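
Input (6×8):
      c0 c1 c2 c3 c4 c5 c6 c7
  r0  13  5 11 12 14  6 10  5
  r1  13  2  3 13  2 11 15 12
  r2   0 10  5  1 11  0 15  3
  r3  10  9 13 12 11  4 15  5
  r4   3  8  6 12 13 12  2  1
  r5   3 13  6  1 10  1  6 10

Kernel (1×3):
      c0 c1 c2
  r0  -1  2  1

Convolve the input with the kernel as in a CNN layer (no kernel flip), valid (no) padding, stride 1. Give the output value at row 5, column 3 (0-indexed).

20

The receptive field on the input at this output position is [1 10 1]. Elementwise product with the kernel and sum: 1·-1 + 10·2 + 1·1.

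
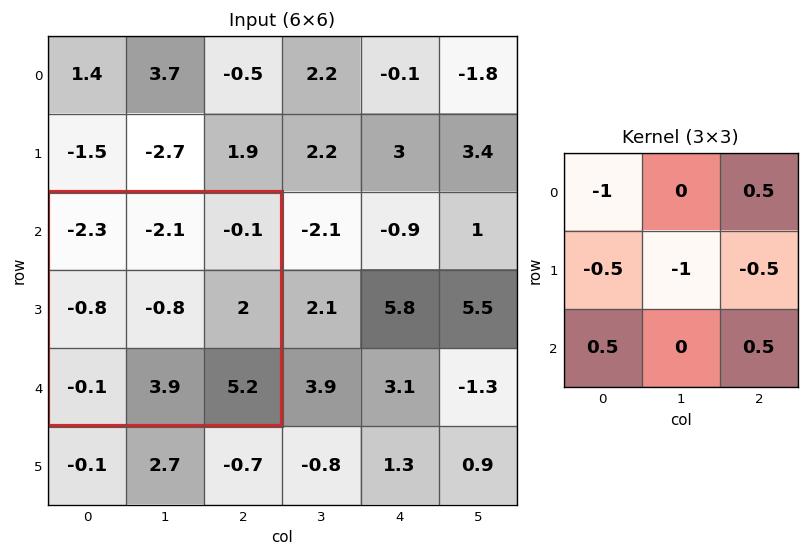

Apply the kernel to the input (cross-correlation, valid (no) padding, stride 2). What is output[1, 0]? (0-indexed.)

The receptive field on the input at this output position is [-2.3 -2.1 -0.1 / -0.8 -0.8 2 / -0.1 3.9 5.2]. Elementwise product with the kernel and sum: -2.3·-1 + -0.1·0.5 + -0.8·-0.5 + -0.8·-1 + 2·-0.5 + -0.1·0.5 + 5.2·0.5.

5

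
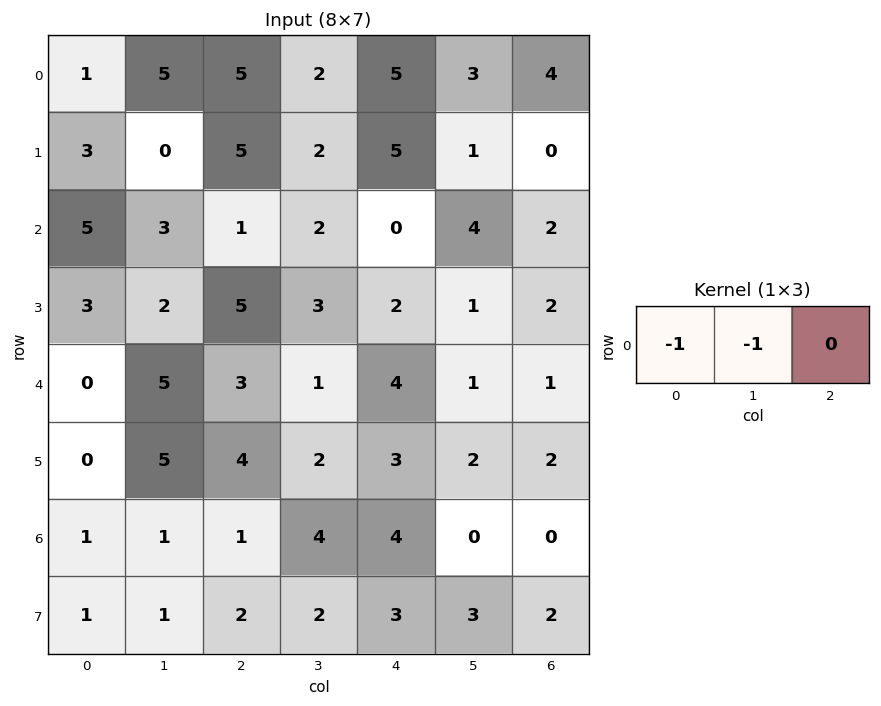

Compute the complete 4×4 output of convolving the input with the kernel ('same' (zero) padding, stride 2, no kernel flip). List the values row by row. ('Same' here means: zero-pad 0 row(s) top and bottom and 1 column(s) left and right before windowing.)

-1 -10 -7 -7
-5 -4 -2 -6
0 -8 -5 -2
-1 -2 -8 0

Output[0,0]: The receptive field on the zero-padded input at this output position is [0 1 5]. Elementwise product with the kernel and sum: 0·-1 + 1·-1.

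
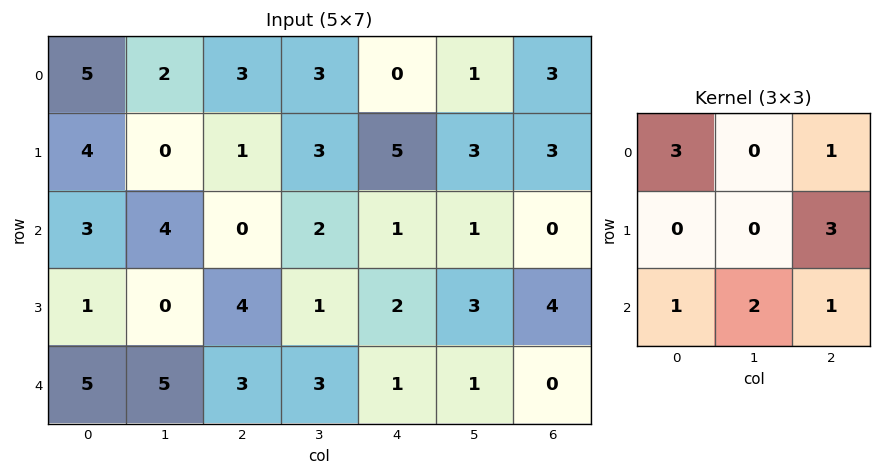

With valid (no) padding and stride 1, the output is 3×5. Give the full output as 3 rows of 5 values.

Output[0,0]: The receptive field on the input at this output position is [5 2 3 / 4 0 1 / 3 4 0]. Elementwise product with the kernel and sum: 5·3 + 3·1 + 1·3 + 3·1 + 4·2 + 0·1.

32 24 29 24 15
18 18 19 23 30
39 31 17 22 18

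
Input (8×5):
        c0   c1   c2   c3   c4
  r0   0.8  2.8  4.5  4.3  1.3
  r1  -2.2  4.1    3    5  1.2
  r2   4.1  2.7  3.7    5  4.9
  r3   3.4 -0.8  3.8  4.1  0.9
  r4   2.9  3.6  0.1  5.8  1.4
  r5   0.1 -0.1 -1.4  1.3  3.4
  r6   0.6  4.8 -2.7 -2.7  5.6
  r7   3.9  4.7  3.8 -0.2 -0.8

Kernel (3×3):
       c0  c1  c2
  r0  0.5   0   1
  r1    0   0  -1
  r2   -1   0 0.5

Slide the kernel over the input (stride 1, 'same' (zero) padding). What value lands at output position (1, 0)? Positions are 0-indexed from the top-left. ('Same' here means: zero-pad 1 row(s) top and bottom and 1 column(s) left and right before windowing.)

0.05

The receptive field on the zero-padded input at this output position is [0 0.8 2.8 / 0 -2.2 4.1 / 0 4.1 2.7]. Elementwise product with the kernel and sum: 0·0.5 + 2.8·1 + 4.1·-1 + 0·-1 + 2.7·0.5.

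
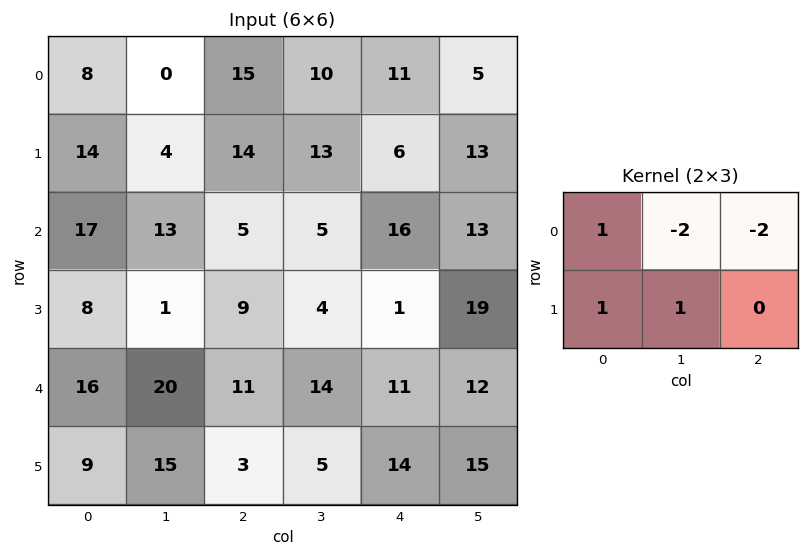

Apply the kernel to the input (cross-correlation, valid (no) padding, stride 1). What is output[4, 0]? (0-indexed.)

The receptive field on the input at this output position is [16 20 11 / 9 15 3]. Elementwise product with the kernel and sum: 16·1 + 20·-2 + 11·-2 + 9·1 + 15·1.

-22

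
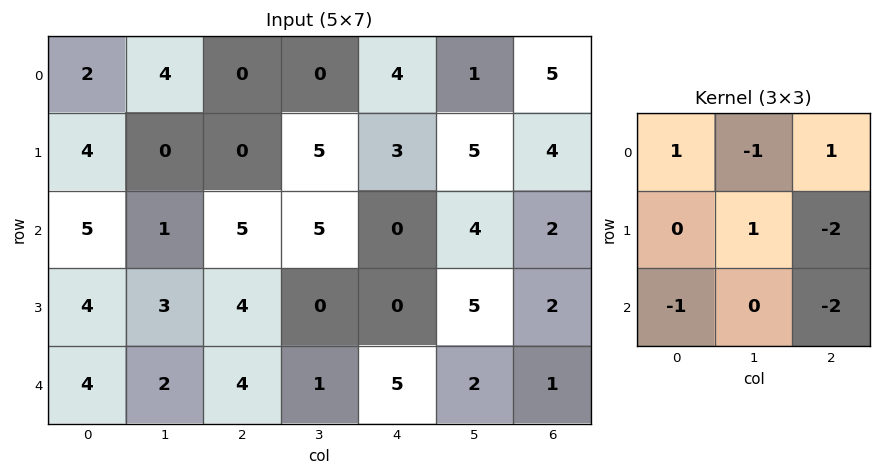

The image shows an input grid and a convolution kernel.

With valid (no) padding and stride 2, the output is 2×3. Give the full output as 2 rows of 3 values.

-17 -2 1
-8 -14 -8

Output[0,0]: The receptive field on the input at this output position is [2 4 0 / 4 0 0 / 5 1 5]. Elementwise product with the kernel and sum: 2·1 + 4·-1 + 0·1 + 0·1 + 0·-2 + 5·-1 + 5·-2.
Output[0,1]: The receptive field on the input at this output position is [0 0 4 / 0 5 3 / 5 5 0]. Elementwise product with the kernel and sum: 0·1 + 0·-1 + 4·1 + 5·1 + 3·-2 + 5·-1 + 0·-2.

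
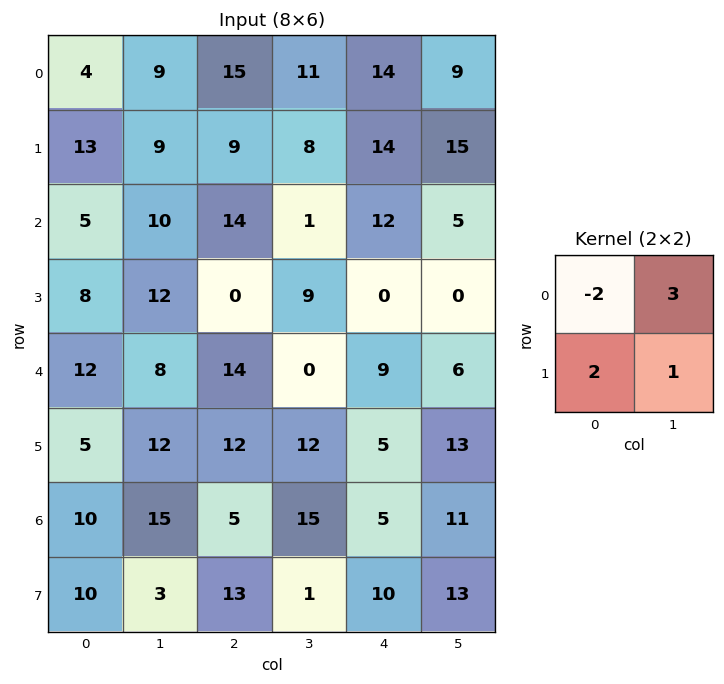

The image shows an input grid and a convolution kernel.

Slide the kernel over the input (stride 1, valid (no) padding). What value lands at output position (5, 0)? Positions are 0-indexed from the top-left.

The receptive field on the input at this output position is [5 12 / 10 15]. Elementwise product with the kernel and sum: 5·-2 + 12·3 + 10·2 + 15·1.

61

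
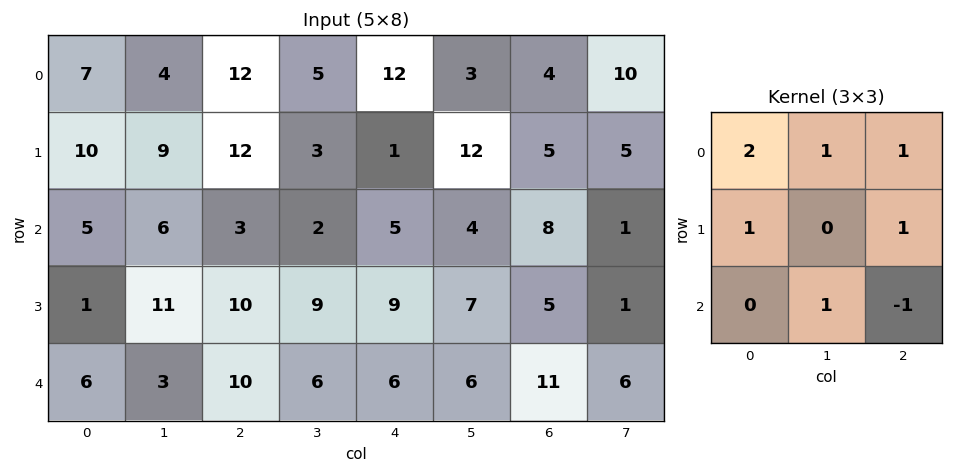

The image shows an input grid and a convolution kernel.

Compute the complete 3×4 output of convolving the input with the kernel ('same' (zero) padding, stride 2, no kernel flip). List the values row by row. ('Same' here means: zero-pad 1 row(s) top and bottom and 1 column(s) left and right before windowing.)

Output[0,0]: The receptive field on the zero-padded input at this output position is [0 0 0 / 0 7 4 / 0 10 9]. Elementwise product with the kernel and sum: 0·2 + 0·1 + 0·1 + 0·1 + 4·1 + 10·1 + 9·-1.
Output[0,1]: The receptive field on the zero-padded input at this output position is [0 0 0 / 4 12 5 / 9 12 3]. Elementwise product with the kernel and sum: 0·2 + 0·1 + 0·1 + 4·1 + 5·1 + 12·1 + 3·-1.

5 18 -3 13
15 42 27 43
15 50 46 32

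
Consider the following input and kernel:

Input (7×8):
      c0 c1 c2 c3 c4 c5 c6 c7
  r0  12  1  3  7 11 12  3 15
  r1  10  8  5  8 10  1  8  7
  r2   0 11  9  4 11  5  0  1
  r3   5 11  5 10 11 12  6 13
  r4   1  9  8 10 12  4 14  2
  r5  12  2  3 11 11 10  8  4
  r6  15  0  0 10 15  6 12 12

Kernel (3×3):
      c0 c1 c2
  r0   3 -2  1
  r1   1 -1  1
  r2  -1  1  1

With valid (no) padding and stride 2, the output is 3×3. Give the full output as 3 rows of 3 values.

64 19 23
2 50 34
-9 44 54

Output[0,0]: The receptive field on the input at this output position is [12 1 3 / 10 8 5 / 0 11 9]. Elementwise product with the kernel and sum: 12·3 + 1·-2 + 3·1 + 10·1 + 8·-1 + 5·1 + 0·-1 + 11·1 + 9·1.
Output[0,1]: The receptive field on the input at this output position is [3 7 11 / 5 8 10 / 9 4 11]. Elementwise product with the kernel and sum: 3·3 + 7·-2 + 11·1 + 5·1 + 8·-1 + 10·1 + 9·-1 + 4·1 + 11·1.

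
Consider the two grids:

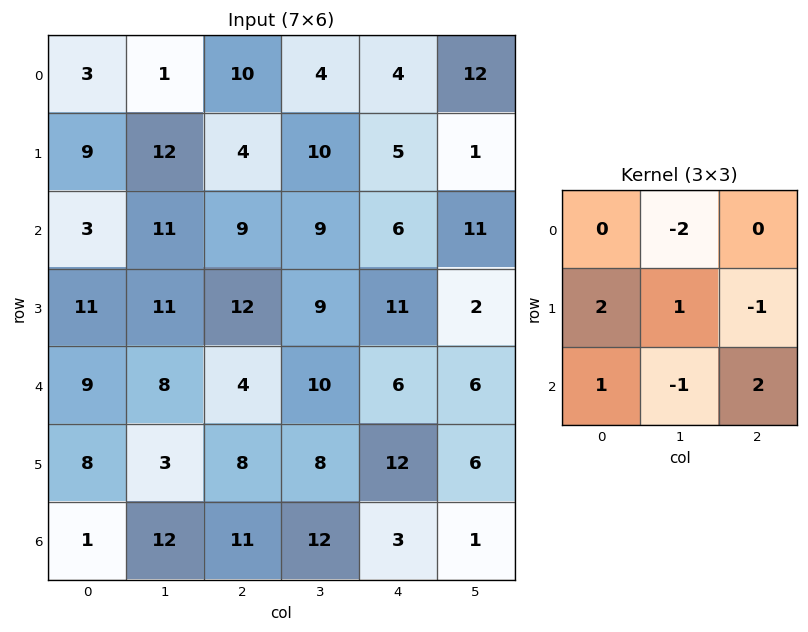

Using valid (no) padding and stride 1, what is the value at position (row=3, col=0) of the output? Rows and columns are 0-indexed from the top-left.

The receptive field on the input at this output position is [11 11 12 / 9 8 4 / 8 3 8]. Elementwise product with the kernel and sum: 11·-2 + 9·2 + 8·1 + 4·-1 + 8·1 + 3·-1 + 8·2.

21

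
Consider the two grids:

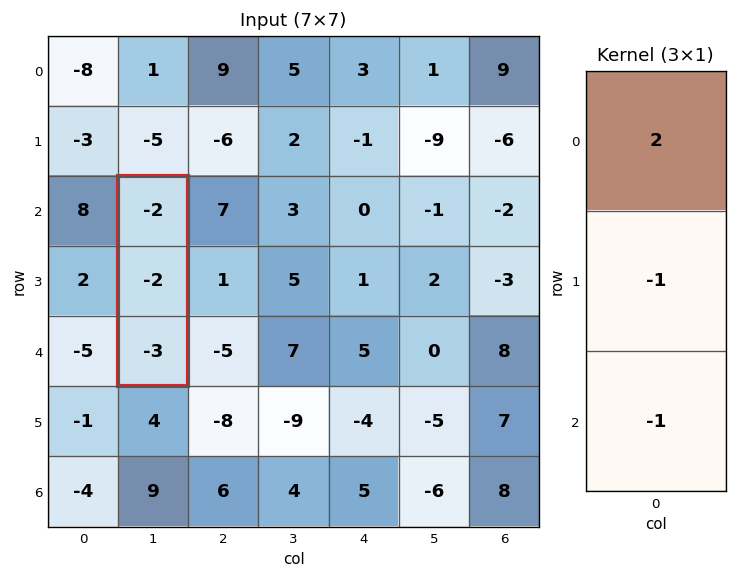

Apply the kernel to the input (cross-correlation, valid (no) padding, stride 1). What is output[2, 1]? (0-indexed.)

The receptive field on the input at this output position is [-2 / -2 / -3]. Elementwise product with the kernel and sum: -2·2 + -2·-1 + -3·-1.

1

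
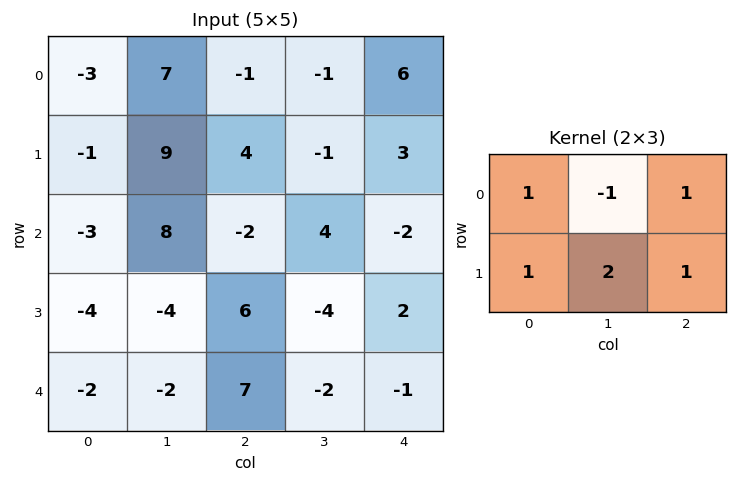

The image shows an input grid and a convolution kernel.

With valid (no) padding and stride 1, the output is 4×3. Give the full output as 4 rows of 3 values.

Output[0,0]: The receptive field on the input at this output position is [-3 7 -1 / -1 9 4]. Elementwise product with the kernel and sum: -3·1 + 7·-1 + -1·1 + -1·1 + 9·2 + 4·1.

10 23 11
5 12 12
-19 18 -8
7 -4 14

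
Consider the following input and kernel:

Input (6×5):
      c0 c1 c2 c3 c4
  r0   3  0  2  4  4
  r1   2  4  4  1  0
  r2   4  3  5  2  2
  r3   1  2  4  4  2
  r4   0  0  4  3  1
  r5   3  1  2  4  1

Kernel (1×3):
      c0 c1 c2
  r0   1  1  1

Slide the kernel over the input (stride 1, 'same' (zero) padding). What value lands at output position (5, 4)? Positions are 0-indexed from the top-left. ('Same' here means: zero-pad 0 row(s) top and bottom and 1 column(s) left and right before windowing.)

5

The receptive field on the zero-padded input at this output position is [4 1 0]. Elementwise product with the kernel and sum: 4·1 + 1·1 + 0·1.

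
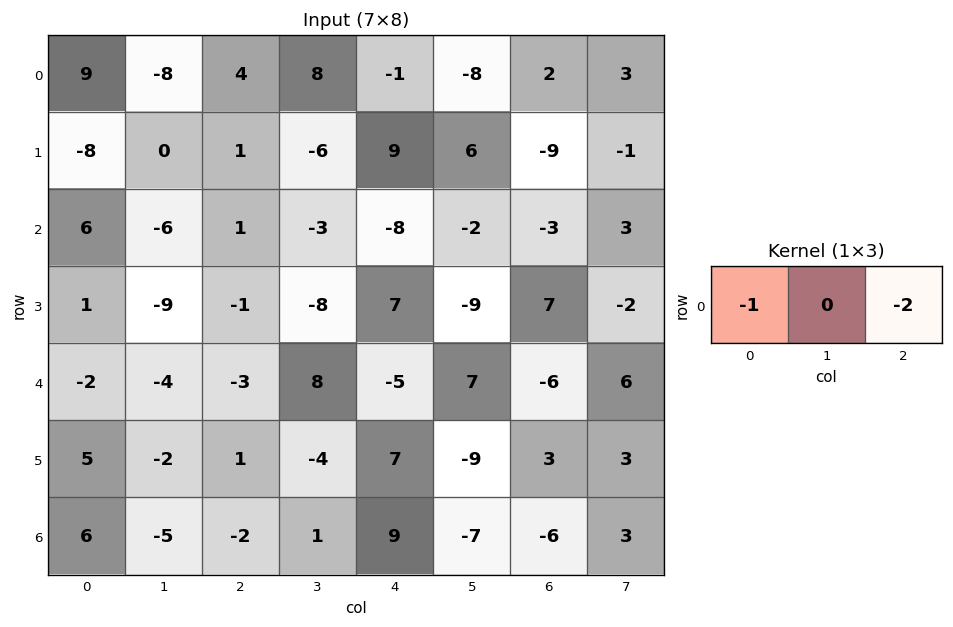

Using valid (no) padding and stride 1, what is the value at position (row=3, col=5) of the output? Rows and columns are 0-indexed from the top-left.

13

The receptive field on the input at this output position is [-9 7 -2]. Elementwise product with the kernel and sum: -9·-1 + -2·-2.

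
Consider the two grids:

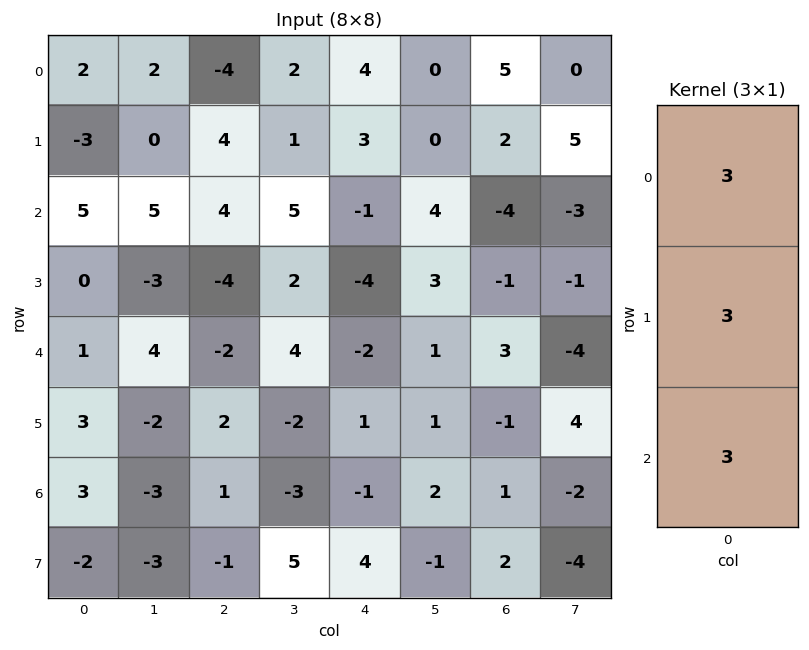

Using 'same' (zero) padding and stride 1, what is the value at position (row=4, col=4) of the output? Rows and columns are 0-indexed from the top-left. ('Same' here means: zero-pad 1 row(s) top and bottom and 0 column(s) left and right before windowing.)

The receptive field on the zero-padded input at this output position is [-4 / -2 / 1]. Elementwise product with the kernel and sum: -4·3 + -2·3 + 1·3.

-15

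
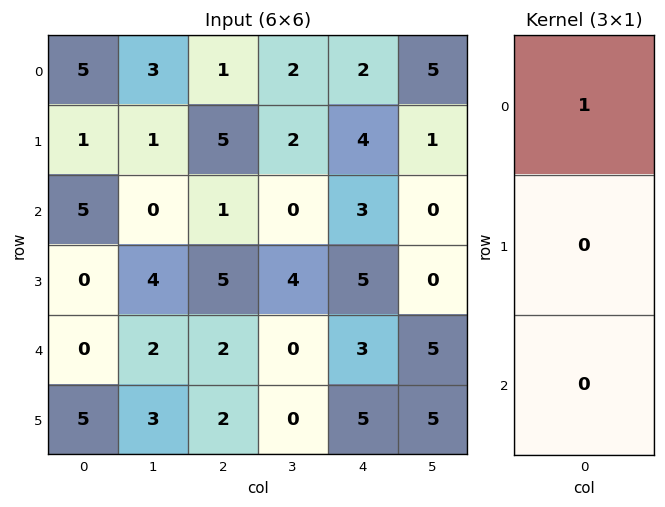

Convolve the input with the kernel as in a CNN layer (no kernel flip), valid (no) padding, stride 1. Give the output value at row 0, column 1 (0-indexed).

The receptive field on the input at this output position is [3 / 1 / 0]. Elementwise product with the kernel and sum: 3·1.

3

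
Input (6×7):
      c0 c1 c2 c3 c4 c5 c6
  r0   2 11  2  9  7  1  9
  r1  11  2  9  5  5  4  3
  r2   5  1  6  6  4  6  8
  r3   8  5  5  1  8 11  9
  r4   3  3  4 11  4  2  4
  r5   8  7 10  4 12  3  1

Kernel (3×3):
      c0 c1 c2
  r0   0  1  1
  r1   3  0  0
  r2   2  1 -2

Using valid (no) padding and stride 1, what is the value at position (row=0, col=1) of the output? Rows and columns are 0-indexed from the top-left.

13

The receptive field on the input at this output position is [11 2 9 / 2 9 5 / 1 6 6]. Elementwise product with the kernel and sum: 2·1 + 9·1 + 2·3 + 1·2 + 6·1 + 6·-2.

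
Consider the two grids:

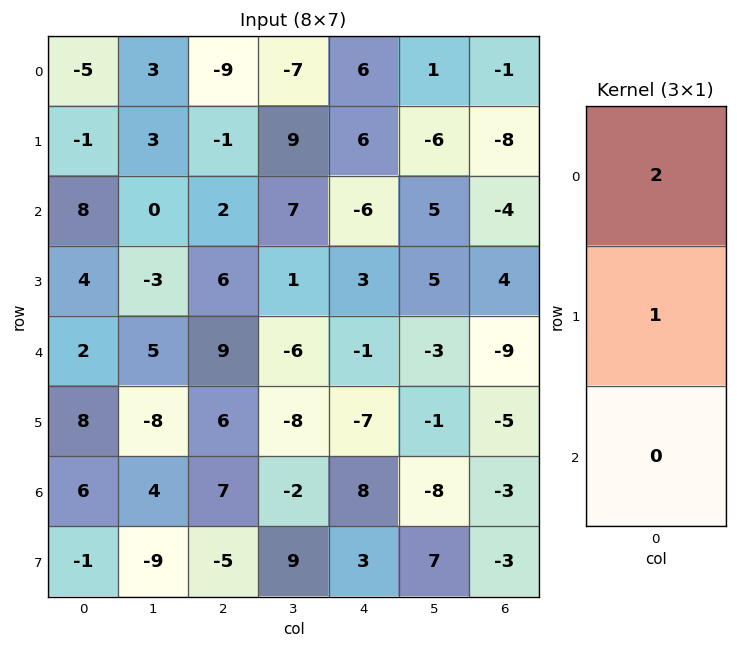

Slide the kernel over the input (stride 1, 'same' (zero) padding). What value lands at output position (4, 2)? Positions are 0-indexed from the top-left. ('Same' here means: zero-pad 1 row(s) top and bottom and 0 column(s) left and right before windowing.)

The receptive field on the zero-padded input at this output position is [6 / 9 / 6]. Elementwise product with the kernel and sum: 6·2 + 9·1.

21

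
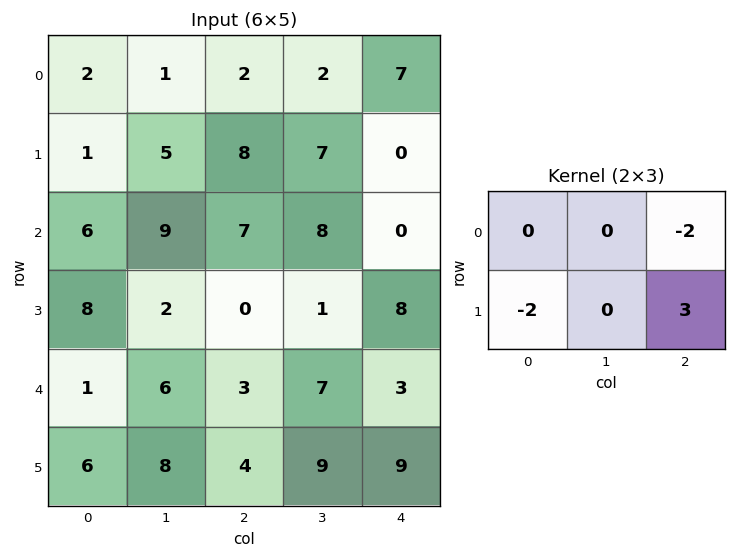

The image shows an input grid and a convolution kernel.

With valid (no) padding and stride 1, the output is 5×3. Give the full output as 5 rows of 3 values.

Output[0,0]: The receptive field on the input at this output position is [2 1 2 / 1 5 8]. Elementwise product with the kernel and sum: 2·-2 + 1·-2 + 8·3.
Output[0,1]: The receptive field on the input at this output position is [1 2 2 / 5 8 7]. Elementwise product with the kernel and sum: 2·-2 + 5·-2 + 7·3.

18 7 -30
-7 -8 -14
-30 -17 24
7 7 -13
-6 -3 13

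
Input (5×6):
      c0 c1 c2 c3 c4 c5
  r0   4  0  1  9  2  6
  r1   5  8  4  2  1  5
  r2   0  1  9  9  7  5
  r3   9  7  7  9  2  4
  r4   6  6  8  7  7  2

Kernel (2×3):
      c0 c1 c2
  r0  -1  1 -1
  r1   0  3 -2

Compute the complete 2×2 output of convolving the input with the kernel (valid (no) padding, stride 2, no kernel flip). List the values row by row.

11 10
-1 16

Output[0,0]: The receptive field on the input at this output position is [4 0 1 / 5 8 4]. Elementwise product with the kernel and sum: 4·-1 + 0·1 + 1·-1 + 8·3 + 4·-2.
Output[0,1]: The receptive field on the input at this output position is [1 9 2 / 4 2 1]. Elementwise product with the kernel and sum: 1·-1 + 9·1 + 2·-1 + 2·3 + 1·-2.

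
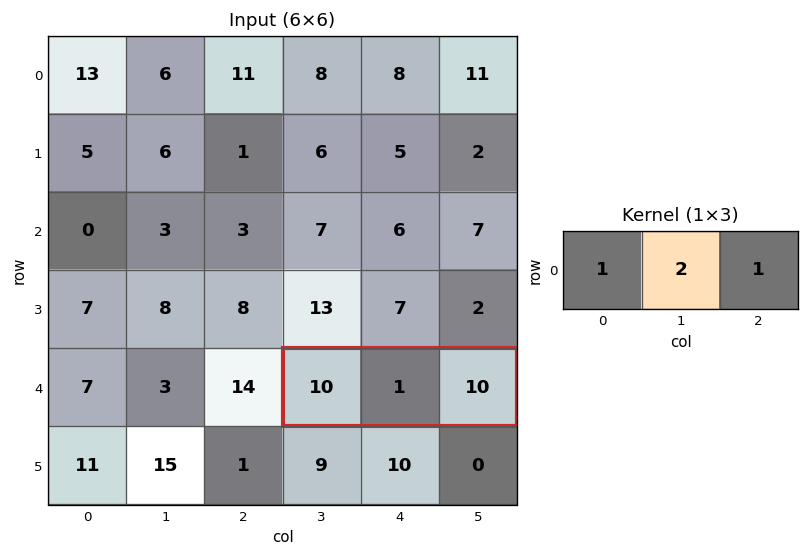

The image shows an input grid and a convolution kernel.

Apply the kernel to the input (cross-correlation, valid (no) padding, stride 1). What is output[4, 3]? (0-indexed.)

The receptive field on the input at this output position is [10 1 10]. Elementwise product with the kernel and sum: 10·1 + 1·2 + 10·1.

22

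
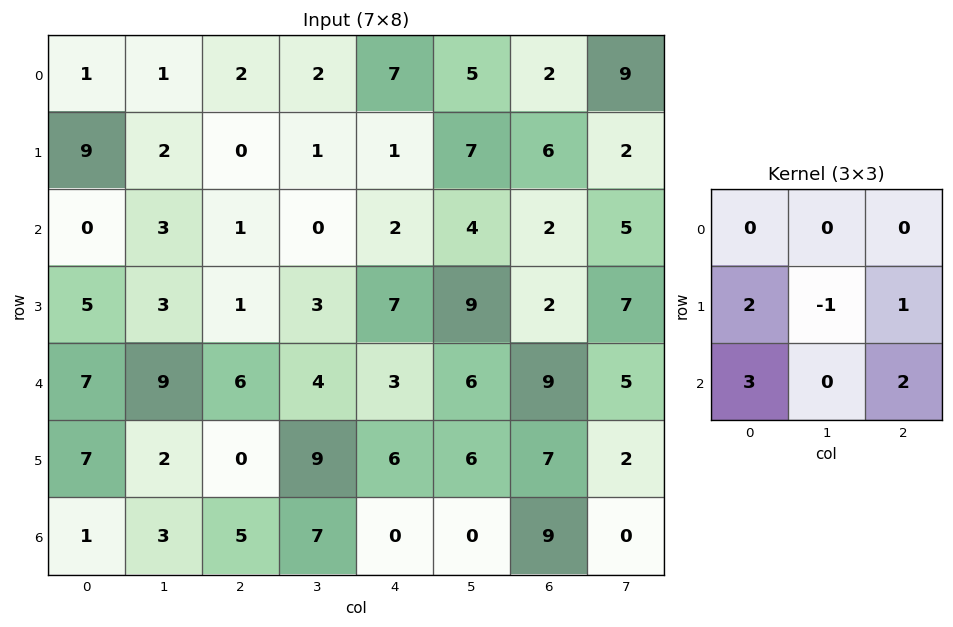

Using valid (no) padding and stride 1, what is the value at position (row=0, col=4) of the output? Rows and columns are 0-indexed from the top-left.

11

The receptive field on the input at this output position is [7 5 2 / 1 7 6 / 2 4 2]. Elementwise product with the kernel and sum: 1·2 + 7·-1 + 6·1 + 2·3 + 2·2.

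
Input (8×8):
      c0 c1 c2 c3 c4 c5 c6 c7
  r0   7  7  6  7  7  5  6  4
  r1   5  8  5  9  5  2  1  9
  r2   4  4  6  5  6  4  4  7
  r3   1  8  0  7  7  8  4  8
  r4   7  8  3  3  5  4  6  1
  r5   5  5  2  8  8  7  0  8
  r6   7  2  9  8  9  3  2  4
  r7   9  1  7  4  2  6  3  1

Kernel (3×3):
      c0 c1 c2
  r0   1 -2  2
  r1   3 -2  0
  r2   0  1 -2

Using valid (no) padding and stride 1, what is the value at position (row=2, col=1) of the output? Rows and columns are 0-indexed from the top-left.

The receptive field on the input at this output position is [4 6 5 / 8 0 7 / 8 3 3]. Elementwise product with the kernel and sum: 4·1 + 6·-2 + 5·2 + 8·3 + 0·-2 + 3·1 + 3·-2.

23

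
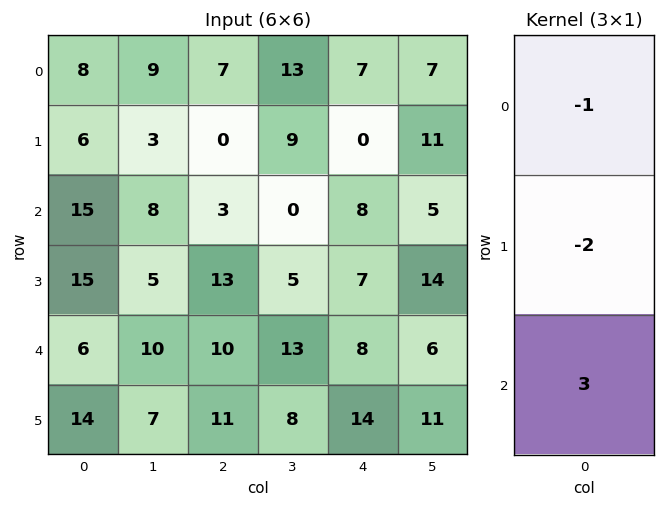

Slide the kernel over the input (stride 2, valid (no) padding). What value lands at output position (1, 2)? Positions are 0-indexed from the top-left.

2

The receptive field on the input at this output position is [8 / 7 / 8]. Elementwise product with the kernel and sum: 8·-1 + 7·-2 + 8·3.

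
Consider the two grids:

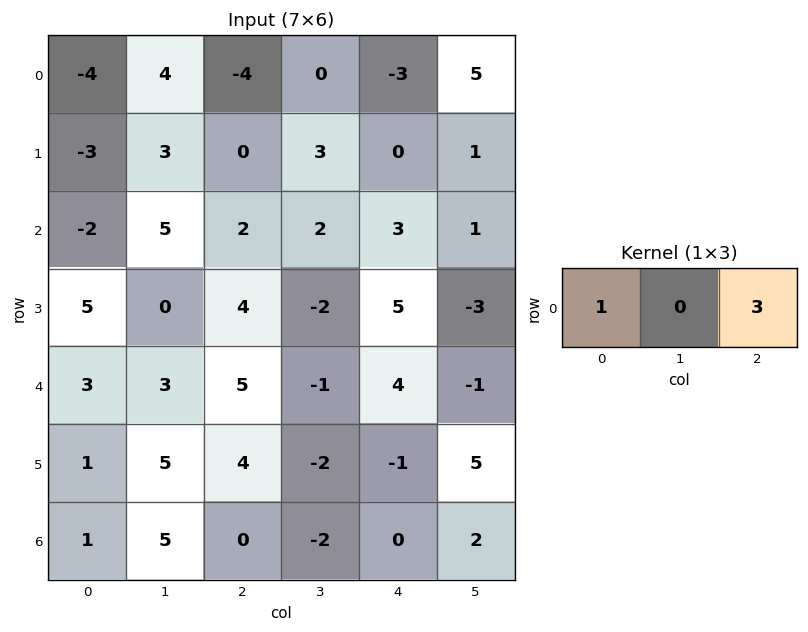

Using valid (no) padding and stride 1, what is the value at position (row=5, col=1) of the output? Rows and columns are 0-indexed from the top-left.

The receptive field on the input at this output position is [5 4 -2]. Elementwise product with the kernel and sum: 5·1 + -2·3.

-1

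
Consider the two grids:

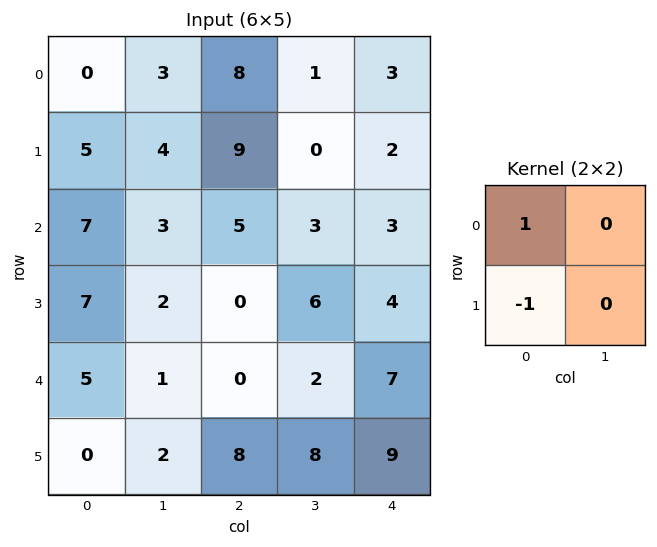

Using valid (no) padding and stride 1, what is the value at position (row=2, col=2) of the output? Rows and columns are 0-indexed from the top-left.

The receptive field on the input at this output position is [5 3 / 0 6]. Elementwise product with the kernel and sum: 5·1 + 0·-1.

5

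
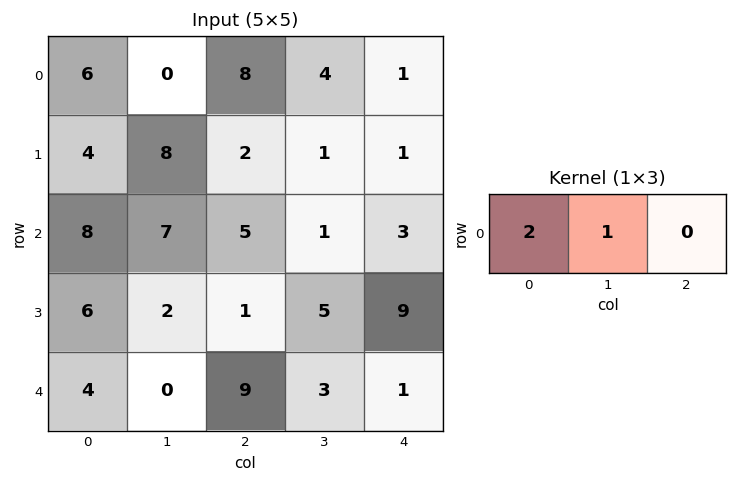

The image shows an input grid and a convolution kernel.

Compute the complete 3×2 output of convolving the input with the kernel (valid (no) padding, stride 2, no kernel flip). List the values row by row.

12 20
23 11
8 21

Output[0,0]: The receptive field on the input at this output position is [6 0 8]. Elementwise product with the kernel and sum: 6·2 + 0·1.
Output[0,1]: The receptive field on the input at this output position is [8 4 1]. Elementwise product with the kernel and sum: 8·2 + 4·1.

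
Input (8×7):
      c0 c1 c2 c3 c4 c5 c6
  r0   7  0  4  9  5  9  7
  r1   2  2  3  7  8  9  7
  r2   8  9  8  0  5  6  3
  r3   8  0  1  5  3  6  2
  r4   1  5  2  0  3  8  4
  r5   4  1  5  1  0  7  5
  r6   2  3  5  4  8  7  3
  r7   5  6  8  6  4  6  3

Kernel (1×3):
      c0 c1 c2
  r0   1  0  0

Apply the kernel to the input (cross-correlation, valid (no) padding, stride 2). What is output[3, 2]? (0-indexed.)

The receptive field on the input at this output position is [8 7 3]. Elementwise product with the kernel and sum: 8·1.

8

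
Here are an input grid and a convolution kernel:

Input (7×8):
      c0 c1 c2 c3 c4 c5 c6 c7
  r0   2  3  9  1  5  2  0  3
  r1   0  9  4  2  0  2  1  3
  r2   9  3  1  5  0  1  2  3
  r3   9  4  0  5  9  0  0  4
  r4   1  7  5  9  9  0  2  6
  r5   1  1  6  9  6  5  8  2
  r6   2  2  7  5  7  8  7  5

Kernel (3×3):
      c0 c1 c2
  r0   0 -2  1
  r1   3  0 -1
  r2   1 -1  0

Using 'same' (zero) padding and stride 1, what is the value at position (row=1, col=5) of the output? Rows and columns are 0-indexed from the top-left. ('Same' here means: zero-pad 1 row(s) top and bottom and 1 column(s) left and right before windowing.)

The receptive field on the zero-padded input at this output position is [5 2 0 / 0 2 1 / 0 1 2]. Elementwise product with the kernel and sum: 2·-2 + 0·1 + 0·3 + 1·-1 + 0·1 + 1·-1.

-6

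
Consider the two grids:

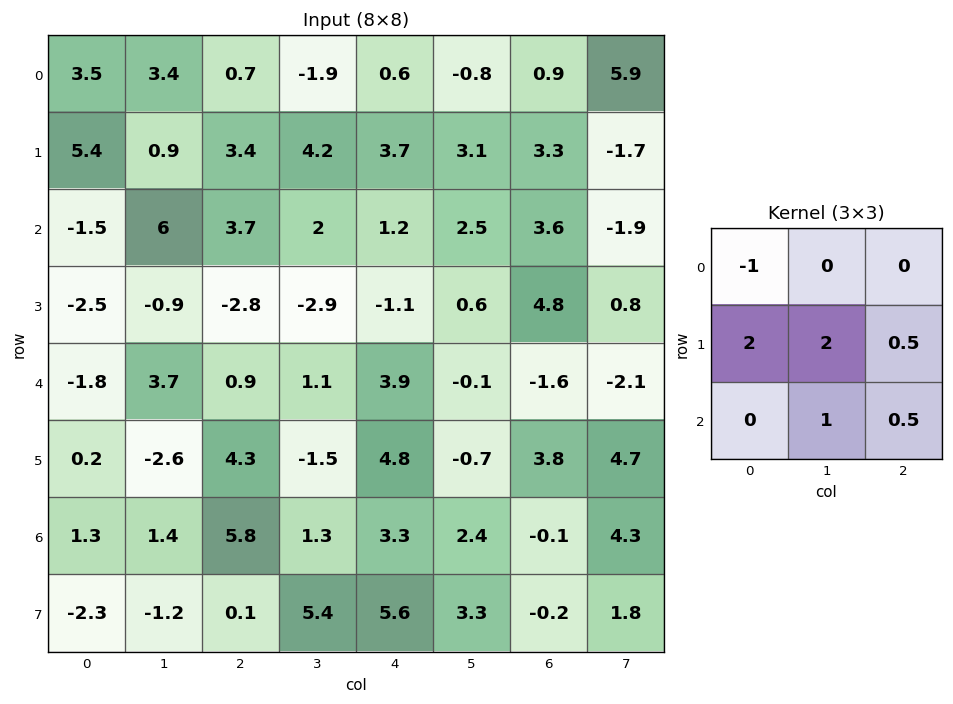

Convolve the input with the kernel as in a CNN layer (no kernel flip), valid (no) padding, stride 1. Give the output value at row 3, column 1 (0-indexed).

The receptive field on the input at this output position is [-0.9 -2.8 -2.9 / 3.7 0.9 1.1 / -2.6 4.3 -1.5]. Elementwise product with the kernel and sum: -0.9·-1 + 3.7·2 + 0.9·2 + 1.1·0.5 + 4.3·1 + -1.5·0.5.

14.2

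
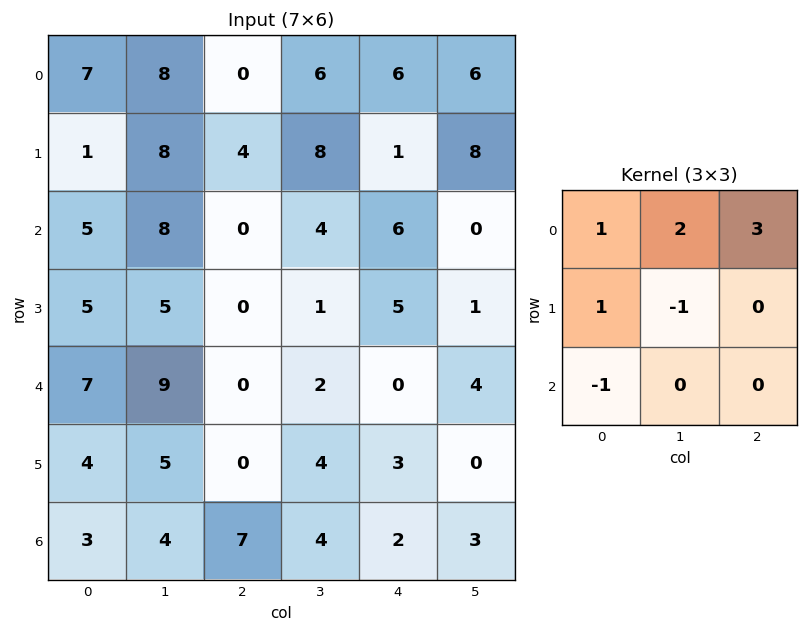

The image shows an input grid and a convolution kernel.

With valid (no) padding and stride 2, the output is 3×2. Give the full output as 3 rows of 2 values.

Output[0,0]: The receptive field on the input at this output position is [7 8 0 / 1 8 4 / 5 8 0]. Elementwise product with the kernel and sum: 7·1 + 8·2 + 0·3 + 1·1 + 8·-1 + 5·-1.
Output[0,1]: The receptive field on the input at this output position is [0 6 6 / 4 8 1 / 0 4 6]. Elementwise product with the kernel and sum: 0·1 + 6·2 + 6·3 + 4·1 + 8·-1 + 0·-1.

11 26
14 25
21 -7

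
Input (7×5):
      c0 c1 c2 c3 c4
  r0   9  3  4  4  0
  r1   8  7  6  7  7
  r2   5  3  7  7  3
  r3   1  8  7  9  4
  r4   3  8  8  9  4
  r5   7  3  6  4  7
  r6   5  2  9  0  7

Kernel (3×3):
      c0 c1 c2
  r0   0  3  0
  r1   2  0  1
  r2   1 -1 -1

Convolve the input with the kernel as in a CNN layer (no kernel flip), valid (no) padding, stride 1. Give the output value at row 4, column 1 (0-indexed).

The receptive field on the input at this output position is [8 8 9 / 3 6 4 / 2 9 0]. Elementwise product with the kernel and sum: 8·3 + 3·2 + 4·1 + 2·1 + 9·-1 + 0·-1.

27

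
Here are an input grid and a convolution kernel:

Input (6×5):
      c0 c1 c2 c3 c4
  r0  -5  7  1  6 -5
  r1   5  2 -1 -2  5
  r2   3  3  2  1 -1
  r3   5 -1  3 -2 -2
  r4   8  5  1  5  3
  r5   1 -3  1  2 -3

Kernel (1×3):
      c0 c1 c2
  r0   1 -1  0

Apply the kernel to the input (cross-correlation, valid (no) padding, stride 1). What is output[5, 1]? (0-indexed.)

The receptive field on the input at this output position is [-3 1 2]. Elementwise product with the kernel and sum: -3·1 + 1·-1.

-4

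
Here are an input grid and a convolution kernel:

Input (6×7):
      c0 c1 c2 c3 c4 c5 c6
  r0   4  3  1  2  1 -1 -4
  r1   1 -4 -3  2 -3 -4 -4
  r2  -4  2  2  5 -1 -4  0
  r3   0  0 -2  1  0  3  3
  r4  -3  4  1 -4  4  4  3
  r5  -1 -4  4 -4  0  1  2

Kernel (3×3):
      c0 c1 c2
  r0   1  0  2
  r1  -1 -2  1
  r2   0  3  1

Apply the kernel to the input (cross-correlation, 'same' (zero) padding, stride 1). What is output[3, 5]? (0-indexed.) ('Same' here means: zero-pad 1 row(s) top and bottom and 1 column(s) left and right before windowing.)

The receptive field on the zero-padded input at this output position is [-1 -4 0 / 0 3 3 / 4 4 3]. Elementwise product with the kernel and sum: -1·1 + 0·2 + 0·-1 + 3·-2 + 3·1 + 4·3 + 3·1.

11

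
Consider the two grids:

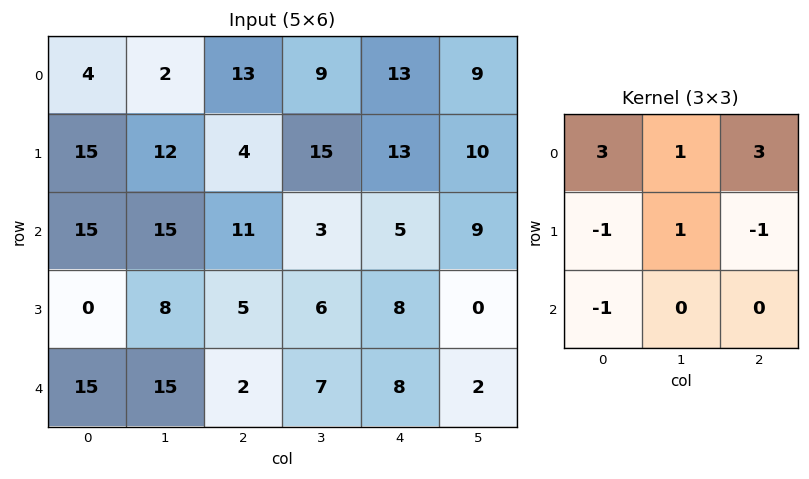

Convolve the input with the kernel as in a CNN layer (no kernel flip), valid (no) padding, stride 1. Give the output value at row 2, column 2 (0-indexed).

The receptive field on the input at this output position is [11 3 5 / 5 6 8 / 2 7 8]. Elementwise product with the kernel and sum: 11·3 + 3·1 + 5·3 + 5·-1 + 6·1 + 8·-1 + 2·-1.

42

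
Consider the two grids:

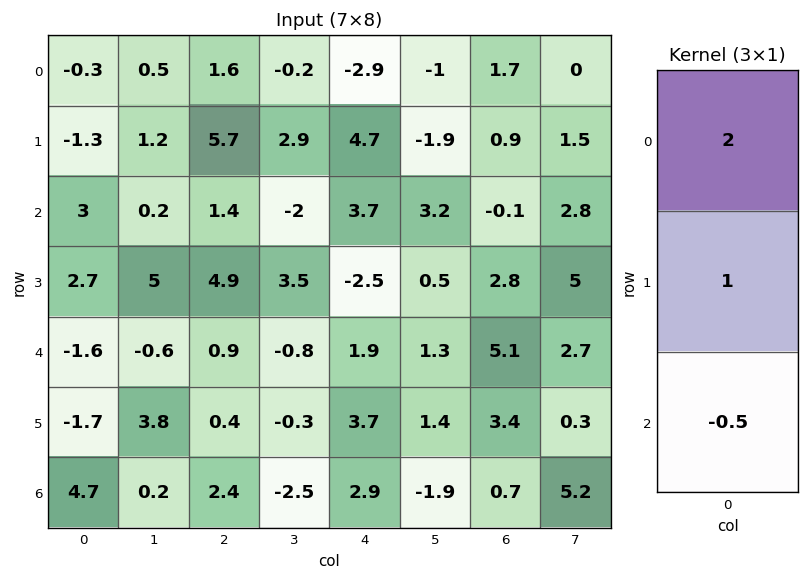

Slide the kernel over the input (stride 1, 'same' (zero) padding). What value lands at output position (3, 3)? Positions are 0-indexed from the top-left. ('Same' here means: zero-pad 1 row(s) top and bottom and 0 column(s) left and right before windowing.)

The receptive field on the zero-padded input at this output position is [-2 / 3.5 / -0.8]. Elementwise product with the kernel and sum: -2·2 + 3.5·1 + -0.8·-0.5.

-0.1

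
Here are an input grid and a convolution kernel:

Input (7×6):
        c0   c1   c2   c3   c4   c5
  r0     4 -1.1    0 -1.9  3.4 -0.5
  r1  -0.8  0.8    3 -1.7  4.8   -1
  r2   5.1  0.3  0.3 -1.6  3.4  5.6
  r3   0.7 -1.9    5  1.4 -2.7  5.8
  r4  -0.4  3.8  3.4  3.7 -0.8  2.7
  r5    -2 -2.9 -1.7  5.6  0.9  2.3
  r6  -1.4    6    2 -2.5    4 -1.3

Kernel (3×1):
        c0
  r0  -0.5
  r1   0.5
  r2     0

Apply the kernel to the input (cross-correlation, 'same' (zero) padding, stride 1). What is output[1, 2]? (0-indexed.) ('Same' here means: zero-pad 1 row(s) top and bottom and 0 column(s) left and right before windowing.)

1.5

The receptive field on the zero-padded input at this output position is [0 / 3 / 0.3]. Elementwise product with the kernel and sum: 0·-0.5 + 3·0.5.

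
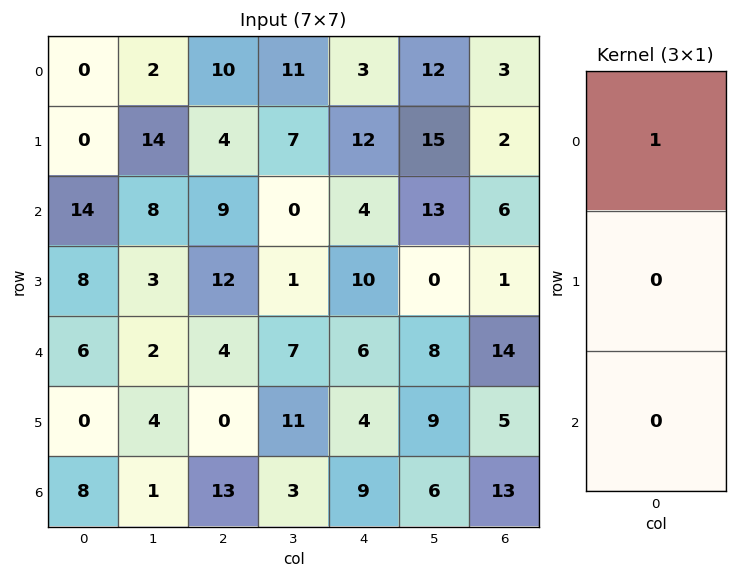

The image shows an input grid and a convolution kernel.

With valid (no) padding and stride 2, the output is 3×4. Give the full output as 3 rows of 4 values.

Output[0,0]: The receptive field on the input at this output position is [0 / 0 / 14]. Elementwise product with the kernel and sum: 0·1.

0 10 3 3
14 9 4 6
6 4 6 14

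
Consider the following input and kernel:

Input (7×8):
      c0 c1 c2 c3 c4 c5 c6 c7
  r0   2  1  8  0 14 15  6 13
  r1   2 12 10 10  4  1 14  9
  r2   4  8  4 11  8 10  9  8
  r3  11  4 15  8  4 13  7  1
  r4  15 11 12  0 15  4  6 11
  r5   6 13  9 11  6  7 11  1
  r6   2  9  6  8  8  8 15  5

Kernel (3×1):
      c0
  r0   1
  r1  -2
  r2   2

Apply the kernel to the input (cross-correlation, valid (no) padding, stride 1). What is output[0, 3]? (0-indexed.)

2

The receptive field on the input at this output position is [0 / 10 / 11]. Elementwise product with the kernel and sum: 0·1 + 10·-2 + 11·2.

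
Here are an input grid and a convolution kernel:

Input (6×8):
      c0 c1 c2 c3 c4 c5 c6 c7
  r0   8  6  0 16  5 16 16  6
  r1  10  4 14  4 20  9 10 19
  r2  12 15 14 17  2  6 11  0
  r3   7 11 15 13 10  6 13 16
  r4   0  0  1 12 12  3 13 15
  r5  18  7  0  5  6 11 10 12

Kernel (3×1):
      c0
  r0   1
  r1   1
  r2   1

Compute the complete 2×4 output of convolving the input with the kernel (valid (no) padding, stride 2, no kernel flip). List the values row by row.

Output[0,0]: The receptive field on the input at this output position is [8 / 10 / 12]. Elementwise product with the kernel and sum: 8·1 + 10·1 + 12·1.
Output[0,1]: The receptive field on the input at this output position is [0 / 14 / 14]. Elementwise product with the kernel and sum: 0·1 + 14·1 + 14·1.

30 28 27 37
19 30 24 37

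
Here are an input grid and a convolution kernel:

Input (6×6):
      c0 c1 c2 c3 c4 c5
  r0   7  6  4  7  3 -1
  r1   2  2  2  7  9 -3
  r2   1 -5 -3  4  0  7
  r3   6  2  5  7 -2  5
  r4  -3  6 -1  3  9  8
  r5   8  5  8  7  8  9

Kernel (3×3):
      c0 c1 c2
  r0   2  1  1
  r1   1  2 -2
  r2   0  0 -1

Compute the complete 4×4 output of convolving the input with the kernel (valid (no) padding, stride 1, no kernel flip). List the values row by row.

29 11 16 40
0 -13 27 5
-5 -14 12 0
22 7 -6 13

Output[0,0]: The receptive field on the input at this output position is [7 6 4 / 2 2 2 / 1 -5 -3]. Elementwise product with the kernel and sum: 7·2 + 6·1 + 4·1 + 2·1 + 2·2 + 2·-2 + -3·-1.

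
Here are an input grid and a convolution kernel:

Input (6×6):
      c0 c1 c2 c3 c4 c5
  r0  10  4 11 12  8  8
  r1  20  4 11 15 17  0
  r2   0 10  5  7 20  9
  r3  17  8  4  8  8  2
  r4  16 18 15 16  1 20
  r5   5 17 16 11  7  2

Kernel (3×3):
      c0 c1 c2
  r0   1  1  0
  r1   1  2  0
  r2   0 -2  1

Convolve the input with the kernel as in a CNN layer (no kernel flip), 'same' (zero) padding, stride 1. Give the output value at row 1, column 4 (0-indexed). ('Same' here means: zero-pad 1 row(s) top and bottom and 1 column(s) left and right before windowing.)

The receptive field on the zero-padded input at this output position is [12 8 8 / 15 17 0 / 7 20 9]. Elementwise product with the kernel and sum: 12·1 + 8·1 + 15·1 + 17·2 + 20·-2 + 9·1.

38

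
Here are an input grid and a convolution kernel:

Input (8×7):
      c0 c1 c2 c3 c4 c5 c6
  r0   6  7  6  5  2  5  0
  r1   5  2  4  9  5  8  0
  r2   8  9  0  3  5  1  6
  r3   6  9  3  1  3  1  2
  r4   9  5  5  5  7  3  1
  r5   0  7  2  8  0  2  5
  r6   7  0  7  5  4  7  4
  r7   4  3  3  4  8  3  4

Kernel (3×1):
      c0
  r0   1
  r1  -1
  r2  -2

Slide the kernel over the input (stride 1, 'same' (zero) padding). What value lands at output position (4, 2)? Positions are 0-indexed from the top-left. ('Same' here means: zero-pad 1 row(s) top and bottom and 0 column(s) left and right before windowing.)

-6

The receptive field on the zero-padded input at this output position is [3 / 5 / 2]. Elementwise product with the kernel and sum: 3·1 + 5·-1 + 2·-2.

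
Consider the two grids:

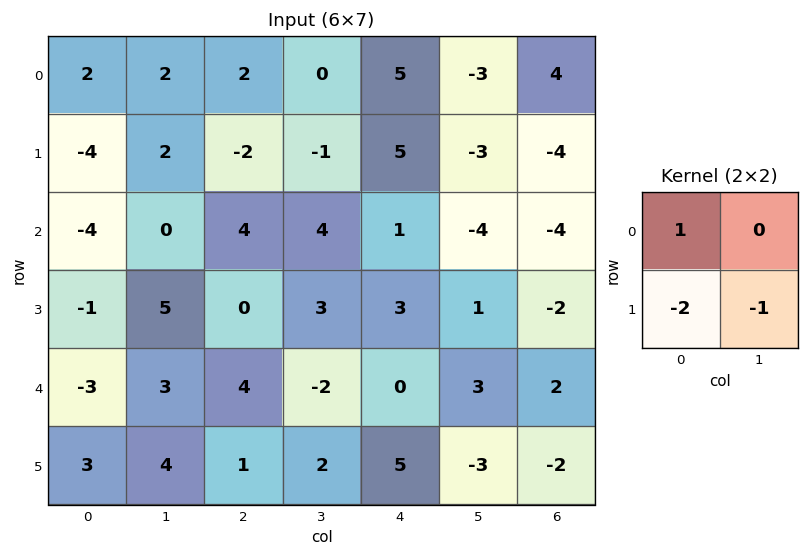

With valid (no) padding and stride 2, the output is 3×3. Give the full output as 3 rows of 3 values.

Output[0,0]: The receptive field on the input at this output position is [2 2 / -4 2]. Elementwise product with the kernel and sum: 2·1 + -4·-2 + 2·-1.

8 7 -2
-7 1 -6
-13 0 -7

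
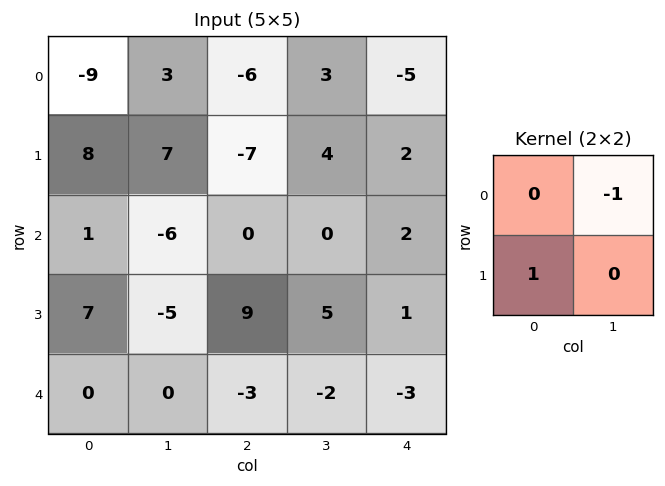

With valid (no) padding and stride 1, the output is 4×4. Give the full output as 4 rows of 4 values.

Output[0,0]: The receptive field on the input at this output position is [-9 3 / 8 7]. Elementwise product with the kernel and sum: 3·-1 + 8·1.

5 13 -10 9
-6 1 -4 -2
13 -5 9 3
5 -9 -8 -3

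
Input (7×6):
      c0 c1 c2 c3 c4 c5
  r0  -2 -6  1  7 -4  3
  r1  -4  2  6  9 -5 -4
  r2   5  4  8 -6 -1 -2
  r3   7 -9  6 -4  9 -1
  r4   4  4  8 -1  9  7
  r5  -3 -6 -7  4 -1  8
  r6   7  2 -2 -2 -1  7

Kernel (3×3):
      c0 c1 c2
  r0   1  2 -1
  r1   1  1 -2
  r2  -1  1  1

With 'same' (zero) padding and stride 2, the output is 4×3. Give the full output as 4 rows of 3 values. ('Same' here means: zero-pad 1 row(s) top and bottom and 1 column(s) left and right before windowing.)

Output[0,0]: The receptive field on the zero-padded input at this output position is [0 0 0 / 0 -2 -6 / 0 -4 2]. Elementwise product with the kernel and sum: 0·1 + 0·2 + 0·-1 + 0·1 + -2·1 + -6·-2 + 0·-1 + -4·1 + 2·1.
Output[0,1]: The receptive field on the zero-padded input at this output position is [0 0 0 / -6 1 7 / 2 6 9]. Elementwise product with the kernel and sum: 0·1 + 0·2 + 0·-1 + -6·1 + 1·1 + 7·-2 + 2·-1 + 6·1 + 9·1.

8 -6 -21
-15 40 12
10 24 12
3 -20 -23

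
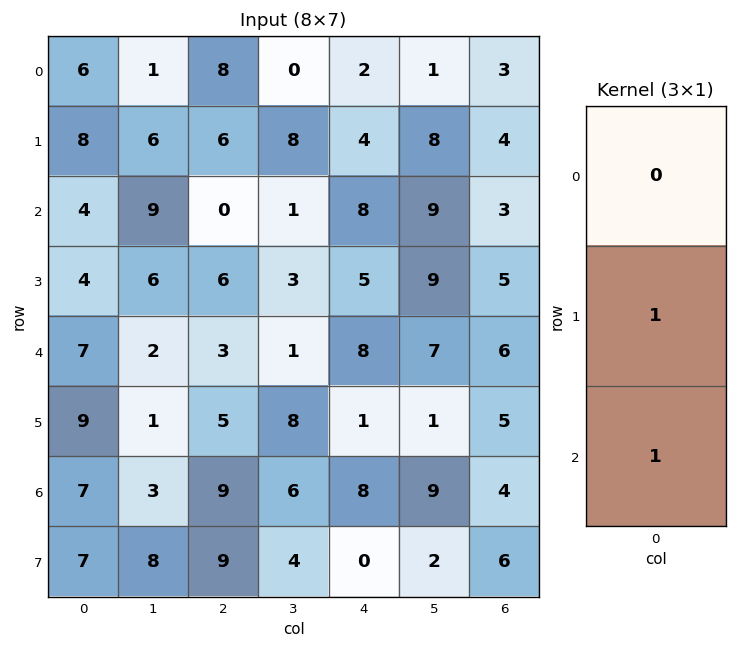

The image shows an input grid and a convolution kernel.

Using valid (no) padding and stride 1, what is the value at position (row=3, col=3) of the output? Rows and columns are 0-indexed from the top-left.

9

The receptive field on the input at this output position is [3 / 1 / 8]. Elementwise product with the kernel and sum: 1·1 + 8·1.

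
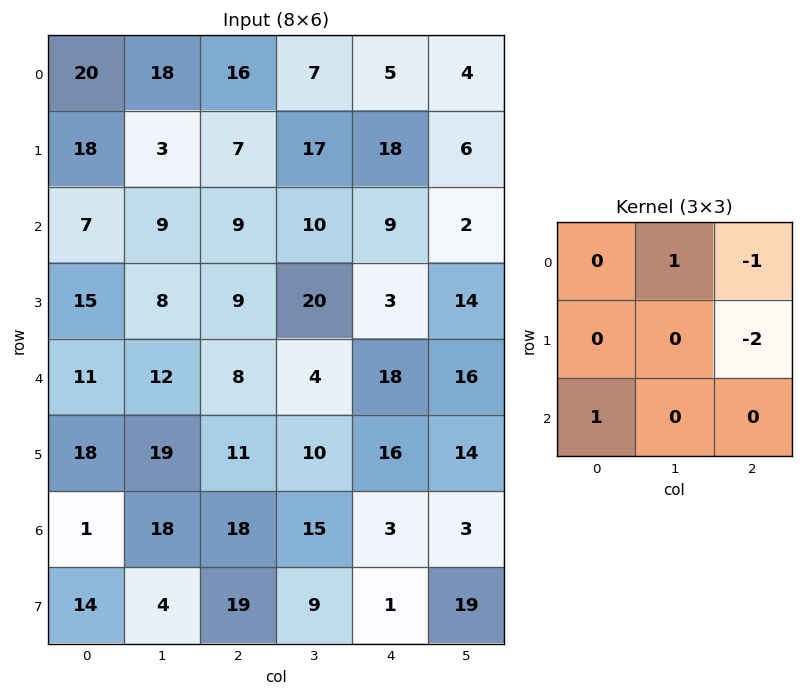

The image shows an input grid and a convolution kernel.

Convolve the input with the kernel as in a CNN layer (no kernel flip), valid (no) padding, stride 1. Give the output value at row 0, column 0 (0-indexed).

The receptive field on the input at this output position is [20 18 16 / 18 3 7 / 7 9 9]. Elementwise product with the kernel and sum: 18·1 + 16·-1 + 7·-2 + 7·1.

-5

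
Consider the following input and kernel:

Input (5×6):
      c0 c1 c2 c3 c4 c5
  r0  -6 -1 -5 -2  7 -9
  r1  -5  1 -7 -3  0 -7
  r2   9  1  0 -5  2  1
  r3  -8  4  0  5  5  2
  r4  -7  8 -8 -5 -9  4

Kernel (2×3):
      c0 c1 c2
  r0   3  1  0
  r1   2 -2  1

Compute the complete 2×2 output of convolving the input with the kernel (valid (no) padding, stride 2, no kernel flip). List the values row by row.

Output[0,0]: The receptive field on the input at this output position is [-6 -1 -5 / -5 1 -7]. Elementwise product with the kernel and sum: -6·3 + -1·1 + -5·2 + 1·-2 + -7·1.

-38 -25
4 -10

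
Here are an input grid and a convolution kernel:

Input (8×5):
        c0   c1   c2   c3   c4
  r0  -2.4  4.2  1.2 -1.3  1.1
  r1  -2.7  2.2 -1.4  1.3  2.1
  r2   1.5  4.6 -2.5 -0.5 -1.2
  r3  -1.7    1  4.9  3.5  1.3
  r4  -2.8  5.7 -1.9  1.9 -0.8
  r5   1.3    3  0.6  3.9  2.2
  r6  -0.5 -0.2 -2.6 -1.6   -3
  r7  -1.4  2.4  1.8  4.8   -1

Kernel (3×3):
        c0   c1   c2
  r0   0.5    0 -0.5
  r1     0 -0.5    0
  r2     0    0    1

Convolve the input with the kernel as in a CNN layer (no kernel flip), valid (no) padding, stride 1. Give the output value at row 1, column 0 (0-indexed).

The receptive field on the input at this output position is [-2.7 2.2 -1.4 / 1.5 4.6 -2.5 / -1.7 1 4.9]. Elementwise product with the kernel and sum: -2.7·0.5 + -1.4·-0.5 + 4.6·-0.5 + 4.9·1.

1.95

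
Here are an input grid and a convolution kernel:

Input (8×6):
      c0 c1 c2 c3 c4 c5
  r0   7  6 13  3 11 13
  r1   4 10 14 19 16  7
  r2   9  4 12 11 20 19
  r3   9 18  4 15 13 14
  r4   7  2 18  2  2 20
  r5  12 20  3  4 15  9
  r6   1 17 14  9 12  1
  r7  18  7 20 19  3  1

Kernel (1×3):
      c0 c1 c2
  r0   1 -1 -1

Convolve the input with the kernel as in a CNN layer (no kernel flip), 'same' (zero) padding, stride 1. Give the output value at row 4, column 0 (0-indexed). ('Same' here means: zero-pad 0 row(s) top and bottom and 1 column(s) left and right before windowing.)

-9

The receptive field on the zero-padded input at this output position is [0 7 2]. Elementwise product with the kernel and sum: 0·1 + 7·-1 + 2·-1.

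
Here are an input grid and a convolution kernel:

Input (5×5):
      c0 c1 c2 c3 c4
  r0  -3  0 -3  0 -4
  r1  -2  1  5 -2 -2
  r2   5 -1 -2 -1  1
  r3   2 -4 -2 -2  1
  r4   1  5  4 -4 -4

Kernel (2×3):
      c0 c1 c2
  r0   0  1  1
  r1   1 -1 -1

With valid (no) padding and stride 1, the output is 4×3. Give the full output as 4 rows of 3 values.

Output[0,0]: The receptive field on the input at this output position is [-3 0 -3 / -2 1 5]. Elementwise product with the kernel and sum: 0·1 + -3·1 + -2·1 + 1·-1 + 5·-1.
Output[0,1]: The receptive field on the input at this output position is [0 -3 0 / 1 5 -2]. Elementwise product with the kernel and sum: -3·1 + 0·1 + 1·1 + 5·-1 + -2·-1.

-11 -5 5
14 5 -6
5 -3 -1
-14 1 11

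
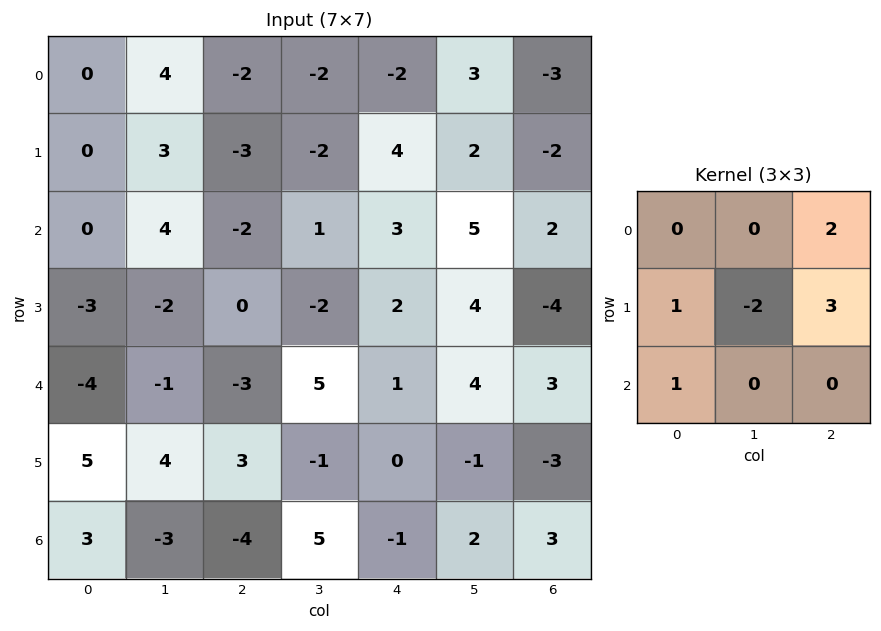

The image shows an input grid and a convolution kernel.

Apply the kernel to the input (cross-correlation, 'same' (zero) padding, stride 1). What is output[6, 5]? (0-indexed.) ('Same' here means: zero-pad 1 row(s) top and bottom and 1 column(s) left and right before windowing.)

-2

The receptive field on the zero-padded input at this output position is [0 -1 -3 / -1 2 3 / 0 0 0]. Elementwise product with the kernel and sum: -3·2 + -1·1 + 2·-2 + 3·3 + 0·1.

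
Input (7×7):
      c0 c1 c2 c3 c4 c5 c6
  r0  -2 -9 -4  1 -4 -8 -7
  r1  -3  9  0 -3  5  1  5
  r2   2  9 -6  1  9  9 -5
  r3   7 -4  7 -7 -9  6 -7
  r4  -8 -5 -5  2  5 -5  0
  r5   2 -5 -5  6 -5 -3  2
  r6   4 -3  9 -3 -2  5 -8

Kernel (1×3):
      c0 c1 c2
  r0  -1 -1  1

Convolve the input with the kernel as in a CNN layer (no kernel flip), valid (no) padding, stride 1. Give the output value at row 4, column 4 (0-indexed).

0

The receptive field on the input at this output position is [5 -5 0]. Elementwise product with the kernel and sum: 5·-1 + -5·-1 + 0·1.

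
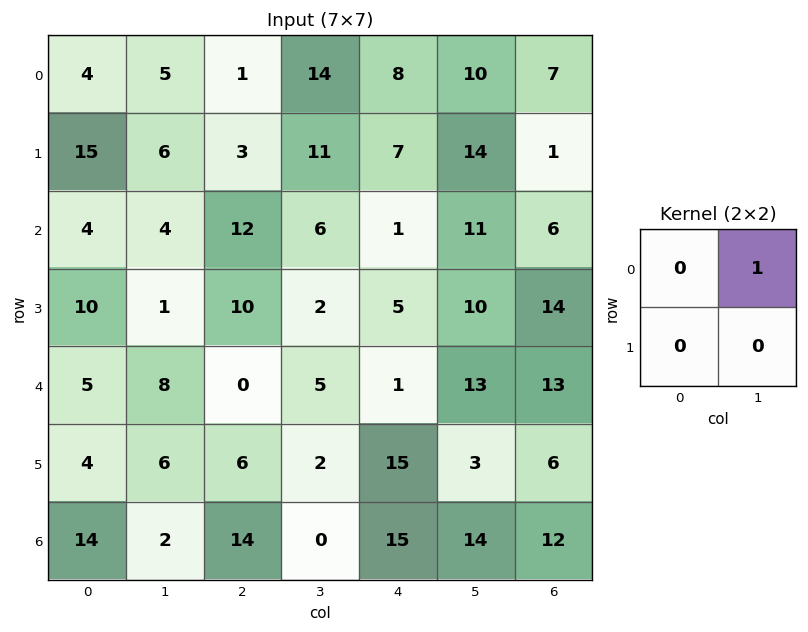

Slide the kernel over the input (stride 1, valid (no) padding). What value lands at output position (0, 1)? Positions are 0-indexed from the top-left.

1

The receptive field on the input at this output position is [5 1 / 6 3]. Elementwise product with the kernel and sum: 1·1.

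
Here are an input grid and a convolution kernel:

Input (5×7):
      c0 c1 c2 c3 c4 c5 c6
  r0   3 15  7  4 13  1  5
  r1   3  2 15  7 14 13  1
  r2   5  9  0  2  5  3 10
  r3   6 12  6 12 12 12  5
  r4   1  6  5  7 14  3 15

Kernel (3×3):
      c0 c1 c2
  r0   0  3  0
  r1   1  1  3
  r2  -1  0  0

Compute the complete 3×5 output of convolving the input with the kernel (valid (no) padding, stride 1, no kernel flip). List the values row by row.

Output[0,0]: The receptive field on the input at this output position is [3 15 7 / 3 2 15 / 5 9 0]. Elementwise product with the kernel and sum: 15·3 + 3·1 + 2·1 + 15·3 + 5·-1.

90 50 76 97 28
14 48 32 46 65
62 48 55 68 34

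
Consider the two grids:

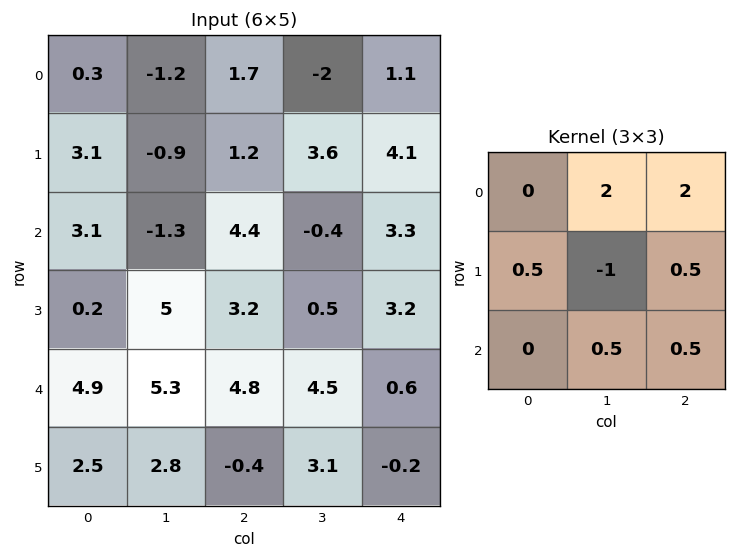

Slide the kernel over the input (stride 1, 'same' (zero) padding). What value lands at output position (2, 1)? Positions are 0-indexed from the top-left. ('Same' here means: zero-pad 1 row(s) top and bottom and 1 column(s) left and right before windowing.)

The receptive field on the zero-padded input at this output position is [3.1 -0.9 1.2 / 3.1 -1.3 4.4 / 0.2 5 3.2]. Elementwise product with the kernel and sum: -0.9·2 + 1.2·2 + 3.1·0.5 + -1.3·-1 + 4.4·0.5 + 5·0.5 + 3.2·0.5.

9.75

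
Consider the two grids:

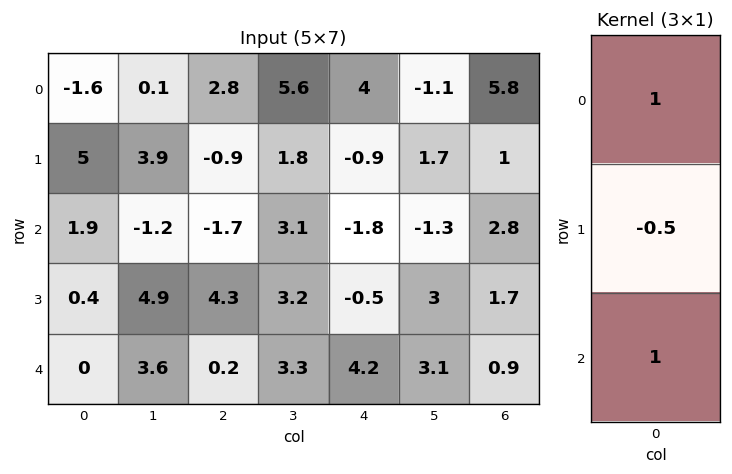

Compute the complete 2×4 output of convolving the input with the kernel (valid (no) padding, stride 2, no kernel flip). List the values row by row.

Output[0,0]: The receptive field on the input at this output position is [-1.6 / 5 / 1.9]. Elementwise product with the kernel and sum: -1.6·1 + 5·-0.5 + 1.9·1.

-2.2 1.55 2.65 8.1
1.7 -3.65 2.65 2.85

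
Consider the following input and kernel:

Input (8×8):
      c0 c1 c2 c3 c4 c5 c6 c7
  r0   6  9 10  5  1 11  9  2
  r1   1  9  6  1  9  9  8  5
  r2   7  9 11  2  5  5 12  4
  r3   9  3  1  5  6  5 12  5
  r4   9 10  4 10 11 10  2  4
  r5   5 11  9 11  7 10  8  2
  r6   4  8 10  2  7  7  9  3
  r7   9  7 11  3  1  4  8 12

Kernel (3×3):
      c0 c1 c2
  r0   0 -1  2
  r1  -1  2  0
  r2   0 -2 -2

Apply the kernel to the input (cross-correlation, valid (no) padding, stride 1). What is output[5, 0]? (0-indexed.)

-17

The receptive field on the input at this output position is [5 11 9 / 4 8 10 / 9 7 11]. Elementwise product with the kernel and sum: 11·-1 + 9·2 + 4·-1 + 8·2 + 7·-2 + 11·-2.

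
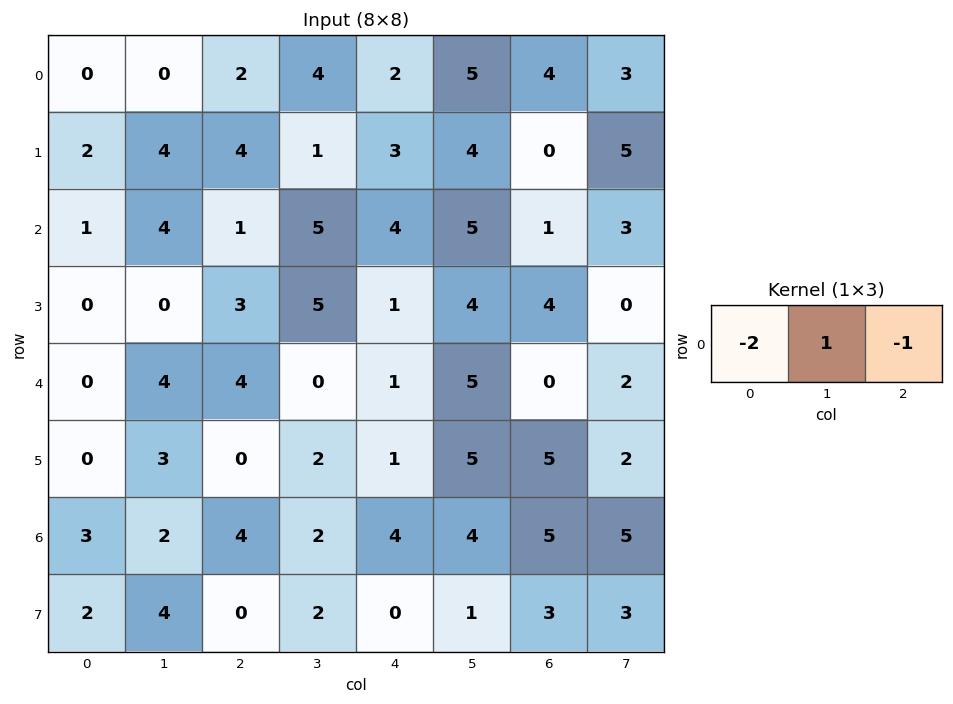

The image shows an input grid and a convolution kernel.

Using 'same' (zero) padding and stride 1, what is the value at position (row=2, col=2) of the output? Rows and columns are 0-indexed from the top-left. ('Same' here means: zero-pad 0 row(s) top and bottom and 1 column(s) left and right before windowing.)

The receptive field on the zero-padded input at this output position is [4 1 5]. Elementwise product with the kernel and sum: 4·-2 + 1·1 + 5·-1.

-12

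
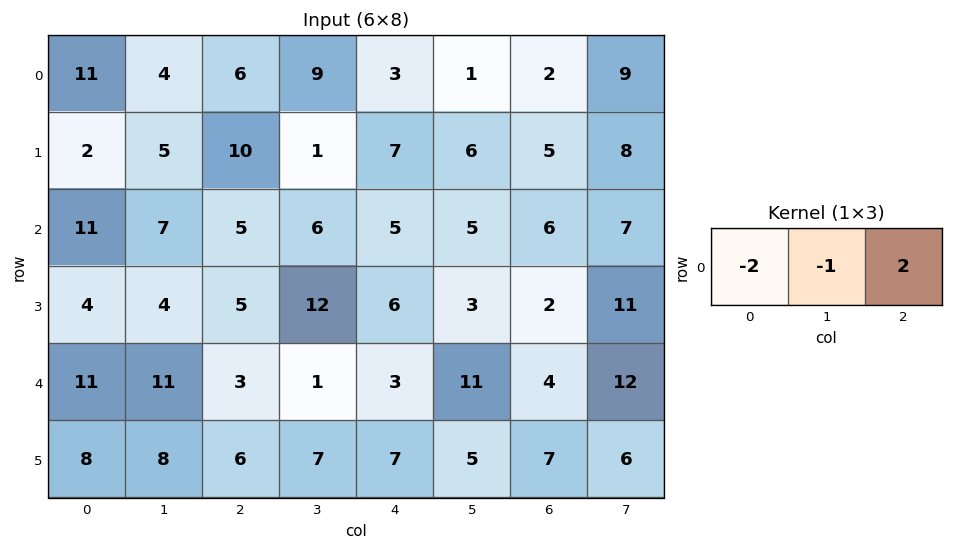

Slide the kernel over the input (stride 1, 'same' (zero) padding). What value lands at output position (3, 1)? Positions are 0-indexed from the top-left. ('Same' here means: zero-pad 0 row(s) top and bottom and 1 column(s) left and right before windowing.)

The receptive field on the zero-padded input at this output position is [4 4 5]. Elementwise product with the kernel and sum: 4·-2 + 4·-1 + 5·2.

-2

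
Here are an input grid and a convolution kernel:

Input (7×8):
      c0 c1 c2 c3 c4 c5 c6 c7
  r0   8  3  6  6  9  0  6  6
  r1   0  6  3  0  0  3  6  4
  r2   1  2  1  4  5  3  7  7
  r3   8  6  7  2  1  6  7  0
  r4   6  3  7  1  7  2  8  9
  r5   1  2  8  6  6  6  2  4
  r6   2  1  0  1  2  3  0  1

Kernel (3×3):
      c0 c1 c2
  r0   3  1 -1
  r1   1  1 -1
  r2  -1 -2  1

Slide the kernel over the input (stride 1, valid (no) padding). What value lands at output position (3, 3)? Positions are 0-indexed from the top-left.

The receptive field on the input at this output position is [2 1 6 / 1 7 2 / 6 6 6]. Elementwise product with the kernel and sum: 2·3 + 1·1 + 6·-1 + 1·1 + 7·1 + 2·-1 + 6·-1 + 6·-2 + 6·1.

-5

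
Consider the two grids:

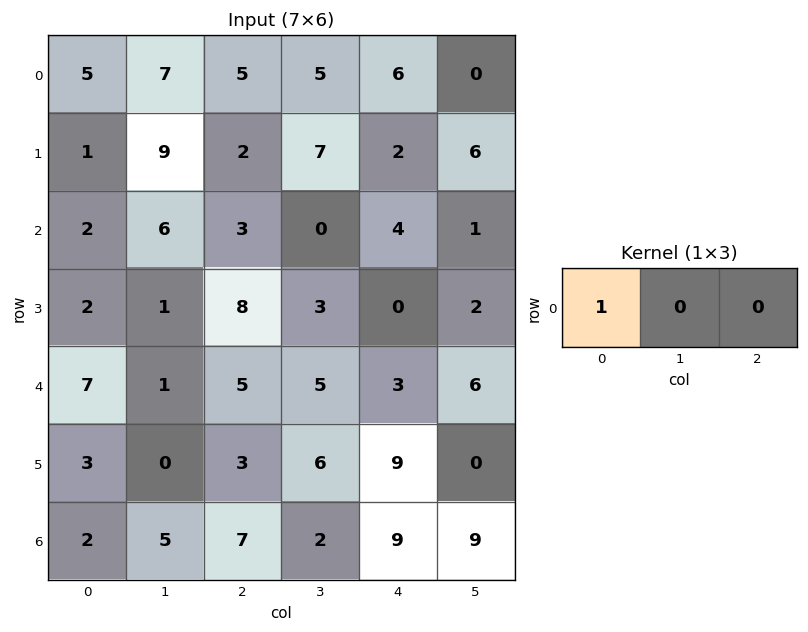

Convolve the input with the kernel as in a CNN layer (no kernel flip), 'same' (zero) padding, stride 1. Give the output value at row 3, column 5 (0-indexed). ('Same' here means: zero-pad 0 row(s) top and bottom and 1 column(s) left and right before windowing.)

The receptive field on the zero-padded input at this output position is [0 2 0]. Elementwise product with the kernel and sum: 0·1.

0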